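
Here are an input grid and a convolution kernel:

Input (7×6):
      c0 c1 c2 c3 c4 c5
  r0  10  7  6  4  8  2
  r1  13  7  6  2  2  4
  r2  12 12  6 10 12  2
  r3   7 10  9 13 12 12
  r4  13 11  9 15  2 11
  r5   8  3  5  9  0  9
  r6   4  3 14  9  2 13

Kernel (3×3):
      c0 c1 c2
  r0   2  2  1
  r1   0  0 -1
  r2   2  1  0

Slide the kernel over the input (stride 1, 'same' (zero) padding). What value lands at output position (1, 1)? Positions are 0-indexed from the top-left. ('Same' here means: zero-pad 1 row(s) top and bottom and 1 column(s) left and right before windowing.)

The receptive field on the zero-padded input at this output position is [10 7 6 / 13 7 6 / 12 12 6]. Elementwise product with the kernel and sum: 10·2 + 7·2 + 6·1 + 6·-1 + 12·2 + 12·1.

70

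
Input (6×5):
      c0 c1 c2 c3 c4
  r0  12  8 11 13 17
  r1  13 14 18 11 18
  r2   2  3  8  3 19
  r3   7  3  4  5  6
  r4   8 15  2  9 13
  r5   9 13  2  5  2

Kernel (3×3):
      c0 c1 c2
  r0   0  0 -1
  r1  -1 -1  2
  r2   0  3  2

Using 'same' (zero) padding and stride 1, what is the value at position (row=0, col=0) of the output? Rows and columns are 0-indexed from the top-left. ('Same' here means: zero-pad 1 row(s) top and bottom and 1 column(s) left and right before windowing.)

71

The receptive field on the zero-padded input at this output position is [0 0 0 / 0 12 8 / 0 13 14]. Elementwise product with the kernel and sum: 0·-1 + 0·-1 + 12·-1 + 8·2 + 13·3 + 14·2.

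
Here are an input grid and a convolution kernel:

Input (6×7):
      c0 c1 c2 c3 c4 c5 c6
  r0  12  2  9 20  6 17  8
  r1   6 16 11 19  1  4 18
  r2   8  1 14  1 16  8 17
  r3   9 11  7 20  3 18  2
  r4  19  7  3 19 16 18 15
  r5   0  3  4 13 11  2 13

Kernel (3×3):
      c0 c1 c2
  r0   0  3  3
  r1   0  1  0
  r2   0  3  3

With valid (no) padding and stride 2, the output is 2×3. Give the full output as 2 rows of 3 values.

94 148 154
86 176 192

Output[0,0]: The receptive field on the input at this output position is [12 2 9 / 6 16 11 / 8 1 14]. Elementwise product with the kernel and sum: 2·3 + 9·3 + 16·1 + 1·3 + 14·3.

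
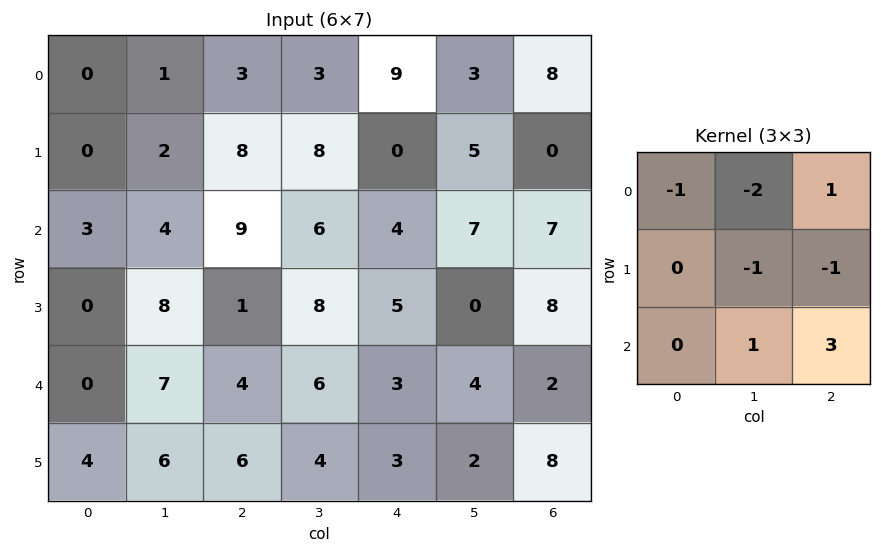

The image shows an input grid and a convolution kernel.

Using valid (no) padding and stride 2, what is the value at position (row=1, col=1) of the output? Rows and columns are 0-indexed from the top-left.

-15

The receptive field on the input at this output position is [9 6 4 / 1 8 5 / 4 6 3]. Elementwise product with the kernel and sum: 9·-1 + 6·-2 + 4·1 + 8·-1 + 5·-1 + 6·1 + 3·3.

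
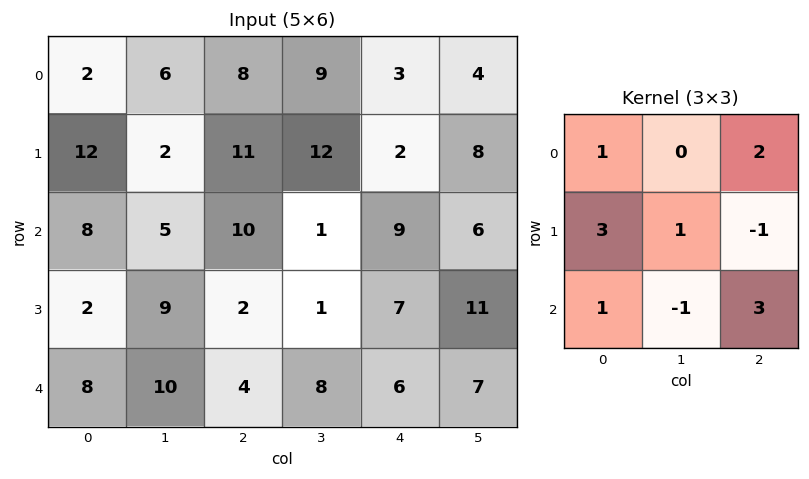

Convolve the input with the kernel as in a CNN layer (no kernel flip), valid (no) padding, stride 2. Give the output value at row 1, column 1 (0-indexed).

The receptive field on the input at this output position is [10 1 9 / 2 1 7 / 4 8 6]. Elementwise product with the kernel and sum: 10·1 + 9·2 + 2·3 + 1·1 + 7·-1 + 4·1 + 8·-1 + 6·3.

42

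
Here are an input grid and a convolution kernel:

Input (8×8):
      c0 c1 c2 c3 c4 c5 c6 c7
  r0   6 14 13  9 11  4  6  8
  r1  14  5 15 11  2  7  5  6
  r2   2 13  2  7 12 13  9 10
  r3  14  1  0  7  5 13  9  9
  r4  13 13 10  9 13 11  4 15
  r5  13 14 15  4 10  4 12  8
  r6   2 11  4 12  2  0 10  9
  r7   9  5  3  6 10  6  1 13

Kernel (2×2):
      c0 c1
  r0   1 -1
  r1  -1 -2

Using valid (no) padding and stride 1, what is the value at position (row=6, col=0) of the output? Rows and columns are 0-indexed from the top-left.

-28

The receptive field on the input at this output position is [2 11 / 9 5]. Elementwise product with the kernel and sum: 2·1 + 11·-1 + 9·-1 + 5·-2.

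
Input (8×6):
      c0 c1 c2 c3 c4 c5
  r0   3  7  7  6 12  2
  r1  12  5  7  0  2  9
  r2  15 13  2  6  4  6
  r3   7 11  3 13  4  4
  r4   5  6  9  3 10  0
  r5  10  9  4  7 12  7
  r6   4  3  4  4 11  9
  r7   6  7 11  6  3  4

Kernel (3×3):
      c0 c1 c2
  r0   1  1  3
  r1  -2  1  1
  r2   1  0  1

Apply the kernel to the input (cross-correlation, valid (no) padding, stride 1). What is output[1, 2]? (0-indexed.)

26

The receptive field on the input at this output position is [7 0 2 / 2 6 4 / 3 13 4]. Elementwise product with the kernel and sum: 7·1 + 0·1 + 2·3 + 2·-2 + 6·1 + 4·1 + 3·1 + 4·1.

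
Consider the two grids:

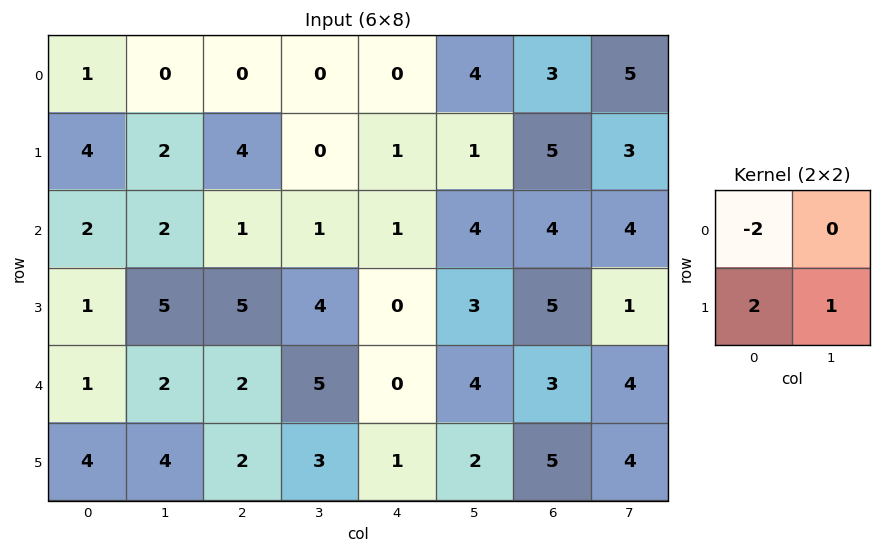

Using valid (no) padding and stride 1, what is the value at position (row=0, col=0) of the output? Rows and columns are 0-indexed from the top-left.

The receptive field on the input at this output position is [1 0 / 4 2]. Elementwise product with the kernel and sum: 1·-2 + 4·2 + 2·1.

8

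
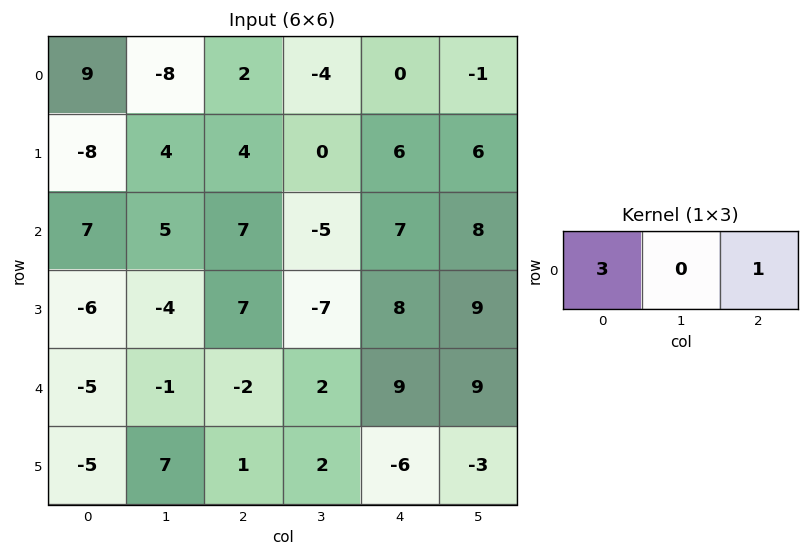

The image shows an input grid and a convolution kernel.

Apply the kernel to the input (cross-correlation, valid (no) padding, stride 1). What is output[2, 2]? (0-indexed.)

28

The receptive field on the input at this output position is [7 -5 7]. Elementwise product with the kernel and sum: 7·3 + 7·1.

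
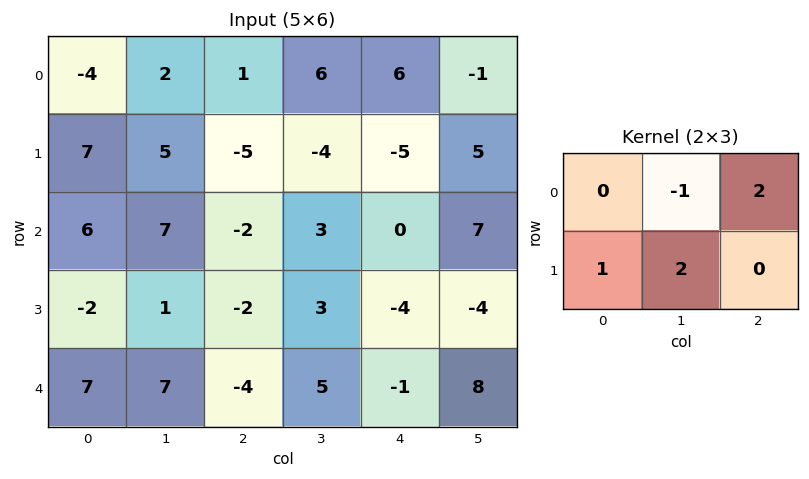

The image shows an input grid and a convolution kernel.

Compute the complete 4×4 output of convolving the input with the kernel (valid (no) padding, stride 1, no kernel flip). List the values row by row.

17 6 -7 -22
5 0 -2 18
-11 5 1 9
16 7 -5 -1

Output[0,0]: The receptive field on the input at this output position is [-4 2 1 / 7 5 -5]. Elementwise product with the kernel and sum: 2·-1 + 1·2 + 7·1 + 5·2.
Output[0,1]: The receptive field on the input at this output position is [2 1 6 / 5 -5 -4]. Elementwise product with the kernel and sum: 1·-1 + 6·2 + 5·1 + -5·2.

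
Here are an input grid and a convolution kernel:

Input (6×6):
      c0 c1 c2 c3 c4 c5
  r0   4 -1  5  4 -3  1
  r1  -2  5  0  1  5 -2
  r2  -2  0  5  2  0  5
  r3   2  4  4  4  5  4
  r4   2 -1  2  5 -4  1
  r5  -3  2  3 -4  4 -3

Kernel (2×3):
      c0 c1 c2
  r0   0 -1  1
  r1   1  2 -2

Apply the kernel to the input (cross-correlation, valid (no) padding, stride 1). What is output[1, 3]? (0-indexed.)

The receptive field on the input at this output position is [1 5 -2 / 2 0 5]. Elementwise product with the kernel and sum: 5·-1 + -2·1 + 2·1 + 0·2 + 5·-2.

-15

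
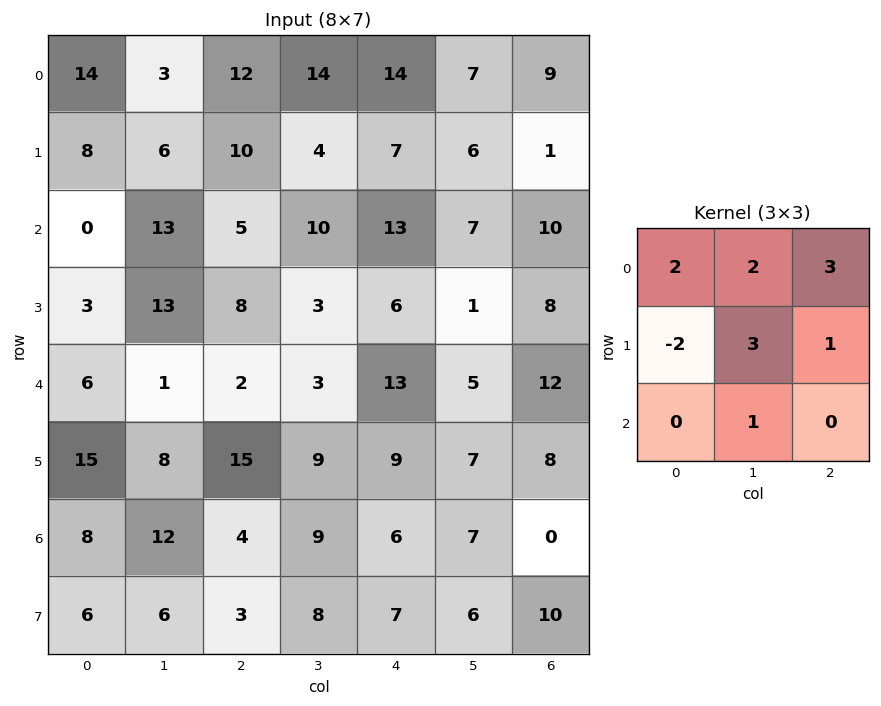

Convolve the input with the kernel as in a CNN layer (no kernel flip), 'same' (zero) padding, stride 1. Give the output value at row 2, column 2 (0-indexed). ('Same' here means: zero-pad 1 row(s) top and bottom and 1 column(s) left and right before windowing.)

51

The receptive field on the zero-padded input at this output position is [6 10 4 / 13 5 10 / 13 8 3]. Elementwise product with the kernel and sum: 6·2 + 10·2 + 4·3 + 13·-2 + 5·3 + 10·1 + 8·1.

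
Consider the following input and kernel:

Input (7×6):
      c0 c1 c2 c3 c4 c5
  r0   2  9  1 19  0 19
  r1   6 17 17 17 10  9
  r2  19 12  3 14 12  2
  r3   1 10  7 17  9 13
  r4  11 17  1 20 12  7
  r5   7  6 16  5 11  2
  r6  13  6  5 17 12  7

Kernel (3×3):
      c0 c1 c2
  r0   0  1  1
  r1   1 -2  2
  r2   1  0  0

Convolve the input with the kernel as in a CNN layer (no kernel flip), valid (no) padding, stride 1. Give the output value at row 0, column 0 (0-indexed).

35

The receptive field on the input at this output position is [2 9 1 / 6 17 17 / 19 12 3]. Elementwise product with the kernel and sum: 9·1 + 1·1 + 6·1 + 17·-2 + 17·2 + 19·1.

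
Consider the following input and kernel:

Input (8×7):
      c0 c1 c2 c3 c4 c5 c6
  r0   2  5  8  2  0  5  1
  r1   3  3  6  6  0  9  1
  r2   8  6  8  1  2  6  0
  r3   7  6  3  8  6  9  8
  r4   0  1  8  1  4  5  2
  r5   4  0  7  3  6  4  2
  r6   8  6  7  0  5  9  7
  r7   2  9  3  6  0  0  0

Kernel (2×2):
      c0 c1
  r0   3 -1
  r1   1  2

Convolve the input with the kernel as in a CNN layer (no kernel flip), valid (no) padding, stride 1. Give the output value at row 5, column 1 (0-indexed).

The receptive field on the input at this output position is [0 7 / 6 7]. Elementwise product with the kernel and sum: 0·3 + 7·-1 + 6·1 + 7·2.

13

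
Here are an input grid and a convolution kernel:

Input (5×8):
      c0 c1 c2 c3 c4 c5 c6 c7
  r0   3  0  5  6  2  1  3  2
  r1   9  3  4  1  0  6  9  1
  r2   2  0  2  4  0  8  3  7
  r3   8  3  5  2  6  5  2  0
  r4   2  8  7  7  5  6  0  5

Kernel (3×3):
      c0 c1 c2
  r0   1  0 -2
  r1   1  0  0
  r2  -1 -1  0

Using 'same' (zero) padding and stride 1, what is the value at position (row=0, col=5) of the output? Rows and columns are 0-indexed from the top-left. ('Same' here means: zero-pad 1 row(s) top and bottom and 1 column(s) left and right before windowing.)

The receptive field on the zero-padded input at this output position is [0 0 0 / 2 1 3 / 0 6 9]. Elementwise product with the kernel and sum: 0·1 + 0·-2 + 2·1 + 0·-1 + 6·-1.

-4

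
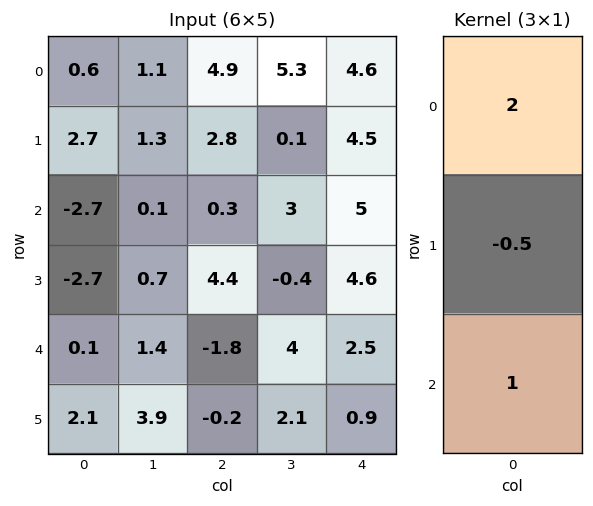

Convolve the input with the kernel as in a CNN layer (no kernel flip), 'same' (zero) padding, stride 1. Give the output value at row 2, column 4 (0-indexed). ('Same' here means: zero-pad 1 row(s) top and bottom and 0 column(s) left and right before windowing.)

11.1

The receptive field on the zero-padded input at this output position is [4.5 / 5 / 4.6]. Elementwise product with the kernel and sum: 4.5·2 + 5·-0.5 + 4.6·1.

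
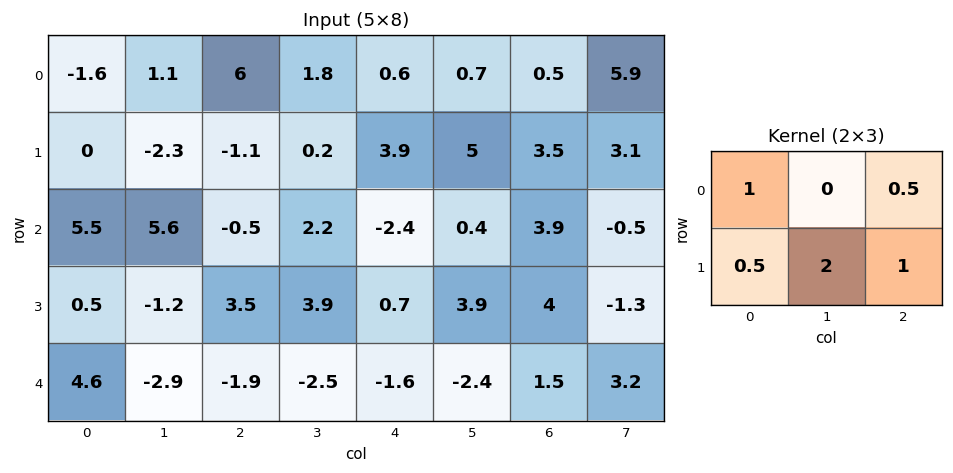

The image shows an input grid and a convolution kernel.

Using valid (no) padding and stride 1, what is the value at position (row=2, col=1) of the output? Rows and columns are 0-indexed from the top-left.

The receptive field on the input at this output position is [5.6 -0.5 2.2 / -1.2 3.5 3.9]. Elementwise product with the kernel and sum: 5.6·1 + 2.2·0.5 + -1.2·0.5 + 3.5·2 + 3.9·1.

17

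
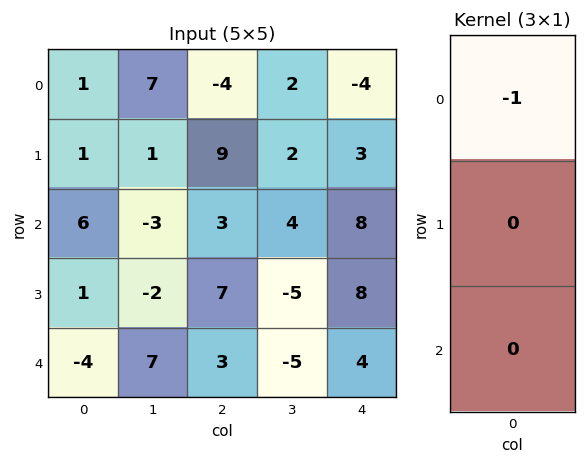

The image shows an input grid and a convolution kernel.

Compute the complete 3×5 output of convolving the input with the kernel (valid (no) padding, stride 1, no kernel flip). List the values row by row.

Output[0,0]: The receptive field on the input at this output position is [1 / 1 / 6]. Elementwise product with the kernel and sum: 1·-1.

-1 -7 4 -2 4
-1 -1 -9 -2 -3
-6 3 -3 -4 -8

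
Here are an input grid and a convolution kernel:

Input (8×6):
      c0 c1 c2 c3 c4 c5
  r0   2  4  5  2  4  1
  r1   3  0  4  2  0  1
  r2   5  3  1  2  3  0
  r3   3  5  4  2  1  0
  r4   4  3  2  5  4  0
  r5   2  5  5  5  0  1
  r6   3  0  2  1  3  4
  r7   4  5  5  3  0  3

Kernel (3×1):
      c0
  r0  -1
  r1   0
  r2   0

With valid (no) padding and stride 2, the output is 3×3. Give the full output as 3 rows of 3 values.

Output[0,0]: The receptive field on the input at this output position is [2 / 3 / 5]. Elementwise product with the kernel and sum: 2·-1.

-2 -5 -4
-5 -1 -3
-4 -2 -4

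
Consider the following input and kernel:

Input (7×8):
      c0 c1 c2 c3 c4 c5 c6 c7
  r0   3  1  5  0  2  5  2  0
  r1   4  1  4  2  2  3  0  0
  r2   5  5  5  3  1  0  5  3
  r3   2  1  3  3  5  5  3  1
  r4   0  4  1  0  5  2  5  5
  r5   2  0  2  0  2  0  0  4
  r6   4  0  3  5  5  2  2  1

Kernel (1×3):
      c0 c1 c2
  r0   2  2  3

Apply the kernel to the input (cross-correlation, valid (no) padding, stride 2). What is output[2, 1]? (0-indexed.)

17

The receptive field on the input at this output position is [1 0 5]. Elementwise product with the kernel and sum: 1·2 + 0·2 + 5·3.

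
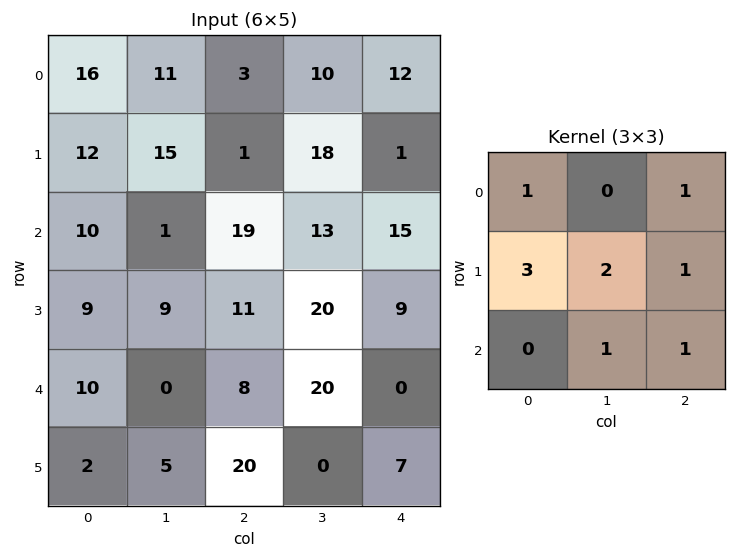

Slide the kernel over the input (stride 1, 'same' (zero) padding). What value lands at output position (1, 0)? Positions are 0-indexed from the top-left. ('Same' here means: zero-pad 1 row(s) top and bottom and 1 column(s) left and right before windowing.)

The receptive field on the zero-padded input at this output position is [0 16 11 / 0 12 15 / 0 10 1]. Elementwise product with the kernel and sum: 0·1 + 11·1 + 0·3 + 12·2 + 15·1 + 10·1 + 1·1.

61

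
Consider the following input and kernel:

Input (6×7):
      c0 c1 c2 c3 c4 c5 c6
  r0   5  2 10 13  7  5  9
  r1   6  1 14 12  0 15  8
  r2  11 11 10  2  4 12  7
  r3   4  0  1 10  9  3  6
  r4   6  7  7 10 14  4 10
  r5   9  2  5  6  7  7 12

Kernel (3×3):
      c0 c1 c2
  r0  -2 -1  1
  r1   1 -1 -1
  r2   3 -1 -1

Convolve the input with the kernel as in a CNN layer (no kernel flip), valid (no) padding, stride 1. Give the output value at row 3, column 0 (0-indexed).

5

The receptive field on the input at this output position is [4 0 1 / 6 7 7 / 9 2 5]. Elementwise product with the kernel and sum: 4·-2 + 0·-1 + 1·1 + 6·1 + 7·-1 + 7·-1 + 9·3 + 2·-1 + 5·-1.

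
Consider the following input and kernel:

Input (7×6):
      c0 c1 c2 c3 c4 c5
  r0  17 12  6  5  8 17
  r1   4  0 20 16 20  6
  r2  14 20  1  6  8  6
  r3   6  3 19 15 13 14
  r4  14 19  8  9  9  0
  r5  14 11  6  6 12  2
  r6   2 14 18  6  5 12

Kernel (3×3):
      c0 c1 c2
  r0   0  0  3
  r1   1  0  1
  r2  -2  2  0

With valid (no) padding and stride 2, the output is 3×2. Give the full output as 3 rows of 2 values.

54 74
38 58
68 21

Output[0,0]: The receptive field on the input at this output position is [17 12 6 / 4 0 20 / 14 20 1]. Elementwise product with the kernel and sum: 6·3 + 4·1 + 20·1 + 14·-2 + 20·2.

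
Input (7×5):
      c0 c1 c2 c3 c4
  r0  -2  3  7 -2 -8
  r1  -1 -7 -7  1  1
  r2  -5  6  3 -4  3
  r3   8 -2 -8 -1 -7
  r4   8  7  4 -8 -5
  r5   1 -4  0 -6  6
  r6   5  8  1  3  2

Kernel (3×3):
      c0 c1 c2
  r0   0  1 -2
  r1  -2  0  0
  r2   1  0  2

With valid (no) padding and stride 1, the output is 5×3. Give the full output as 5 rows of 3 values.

-8 23 37
9 -25 -29
0 6 0
-1 -36 17
4 42 7

Output[0,0]: The receptive field on the input at this output position is [-2 3 7 / -1 -7 -7 / -5 6 3]. Elementwise product with the kernel and sum: 3·1 + 7·-2 + -1·-2 + -5·1 + 3·2.
Output[0,1]: The receptive field on the input at this output position is [3 7 -2 / -7 -7 1 / 6 3 -4]. Elementwise product with the kernel and sum: 7·1 + -2·-2 + -7·-2 + 6·1 + -4·2.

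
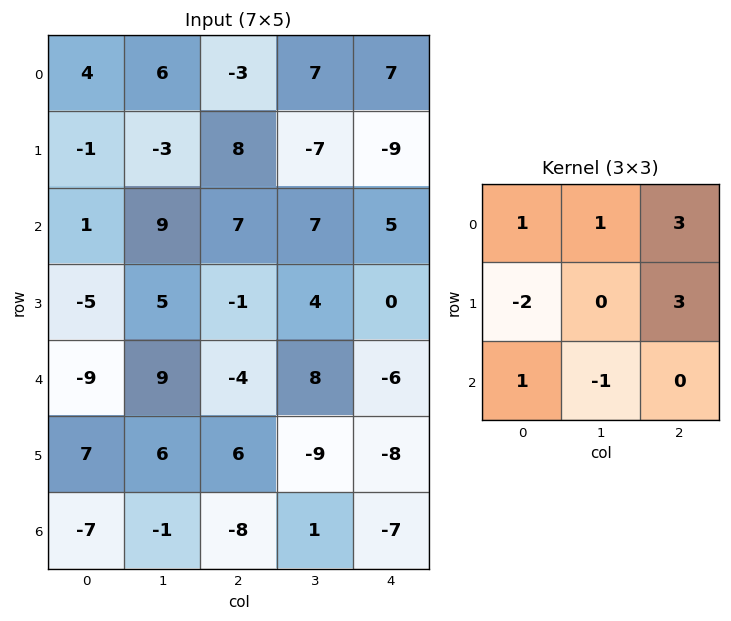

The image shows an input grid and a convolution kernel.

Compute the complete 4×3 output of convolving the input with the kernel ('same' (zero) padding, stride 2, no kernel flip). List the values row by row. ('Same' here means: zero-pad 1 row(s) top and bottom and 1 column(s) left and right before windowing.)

Output[0,0]: The receptive field on the zero-padded input at this output position is [0 0 0 / 0 4 6 / 0 -1 -3]. Elementwise product with the kernel and sum: 0·1 + 0·1 + 0·3 + 0·-2 + 6·3 + 0·1 + -1·-1.
Output[0,1]: The receptive field on the zero-padded input at this output position is [0 0 0 / 6 -3 7 / -3 8 -7]. Elementwise product with the kernel and sum: 0·1 + 0·1 + 0·3 + 6·-2 + 7·3 + -3·1 + 8·-1.

19 -2 -12
22 -7 -26
30 22 -13
22 -10 -19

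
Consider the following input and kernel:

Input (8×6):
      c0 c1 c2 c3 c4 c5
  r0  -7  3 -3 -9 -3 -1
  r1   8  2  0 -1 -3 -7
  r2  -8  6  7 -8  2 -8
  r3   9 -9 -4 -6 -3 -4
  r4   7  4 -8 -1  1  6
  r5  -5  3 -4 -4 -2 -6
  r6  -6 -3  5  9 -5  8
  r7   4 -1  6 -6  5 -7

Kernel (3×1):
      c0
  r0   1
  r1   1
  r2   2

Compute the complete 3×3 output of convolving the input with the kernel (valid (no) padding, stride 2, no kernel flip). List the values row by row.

Output[0,0]: The receptive field on the input at this output position is [-7 / 8 / -8]. Elementwise product with the kernel and sum: -7·1 + 8·1 + -8·2.

-15 11 -2
15 -13 1
-10 -2 -11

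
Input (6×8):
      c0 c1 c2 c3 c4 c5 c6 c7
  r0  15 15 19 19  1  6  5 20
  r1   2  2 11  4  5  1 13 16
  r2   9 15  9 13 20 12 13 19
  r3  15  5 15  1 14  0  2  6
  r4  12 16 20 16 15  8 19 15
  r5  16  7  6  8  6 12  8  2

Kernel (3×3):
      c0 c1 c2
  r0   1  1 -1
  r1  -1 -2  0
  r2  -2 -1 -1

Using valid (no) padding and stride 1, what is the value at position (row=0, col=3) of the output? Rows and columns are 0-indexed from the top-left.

-58

The receptive field on the input at this output position is [19 1 6 / 4 5 1 / 13 20 12]. Elementwise product with the kernel and sum: 19·1 + 1·1 + 6·-1 + 4·-1 + 5·-2 + 13·-2 + 20·-1 + 12·-1.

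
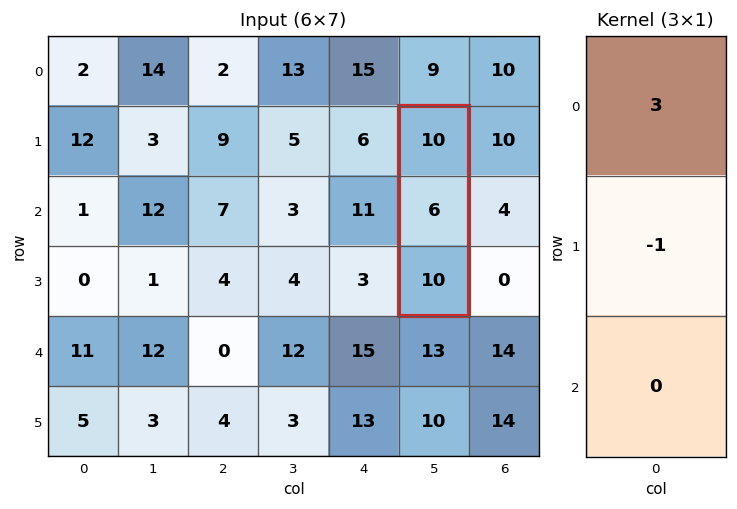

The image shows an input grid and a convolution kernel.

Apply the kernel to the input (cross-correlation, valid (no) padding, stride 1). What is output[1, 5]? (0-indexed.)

The receptive field on the input at this output position is [10 / 6 / 10]. Elementwise product with the kernel and sum: 10·3 + 6·-1.

24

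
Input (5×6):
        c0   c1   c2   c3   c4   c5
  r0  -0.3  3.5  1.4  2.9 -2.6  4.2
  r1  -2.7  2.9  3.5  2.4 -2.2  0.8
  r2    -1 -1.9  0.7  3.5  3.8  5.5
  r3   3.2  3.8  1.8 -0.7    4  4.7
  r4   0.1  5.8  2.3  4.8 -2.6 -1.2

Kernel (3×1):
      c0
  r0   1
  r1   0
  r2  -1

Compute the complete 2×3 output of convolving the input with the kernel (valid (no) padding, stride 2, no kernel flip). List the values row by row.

Output[0,0]: The receptive field on the input at this output position is [-0.3 / -2.7 / -1]. Elementwise product with the kernel and sum: -0.3·1 + -1·-1.
Output[0,1]: The receptive field on the input at this output position is [1.4 / 3.5 / 0.7]. Elementwise product with the kernel and sum: 1.4·1 + 0.7·-1.

0.7 0.7 -6.4
-1.1 -1.6 6.4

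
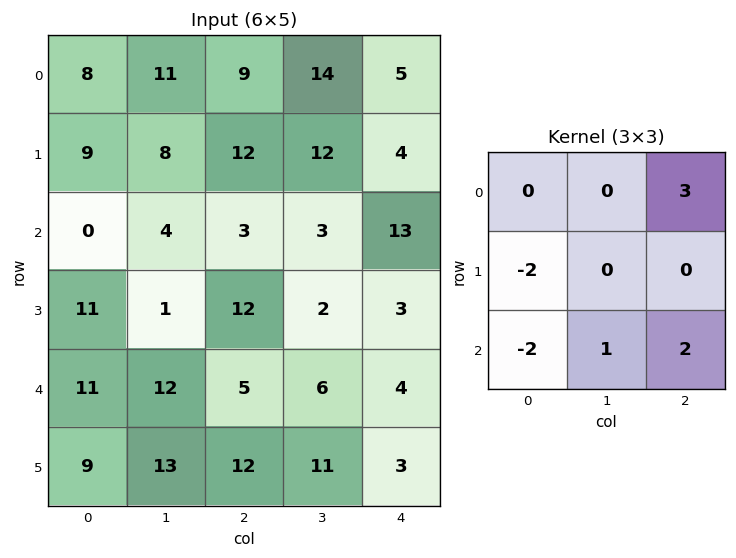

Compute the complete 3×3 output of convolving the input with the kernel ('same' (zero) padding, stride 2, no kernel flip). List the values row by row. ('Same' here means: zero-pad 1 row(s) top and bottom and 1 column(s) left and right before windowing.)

25 -2 -48
37 42 -7
38 -10 -31

Output[0,0]: The receptive field on the zero-padded input at this output position is [0 0 0 / 0 8 11 / 0 9 8]. Elementwise product with the kernel and sum: 0·3 + 0·-2 + 0·-2 + 9·1 + 8·2.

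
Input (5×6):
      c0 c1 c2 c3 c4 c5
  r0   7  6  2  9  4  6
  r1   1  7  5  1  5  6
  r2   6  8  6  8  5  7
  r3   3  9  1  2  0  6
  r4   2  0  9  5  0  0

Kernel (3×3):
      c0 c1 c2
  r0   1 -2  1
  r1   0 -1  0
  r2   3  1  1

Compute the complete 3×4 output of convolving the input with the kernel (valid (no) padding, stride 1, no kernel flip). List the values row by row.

Output[0,0]: The receptive field on the input at this output position is [7 6 2 / 1 7 5 / 6 8 6]. Elementwise product with the kernel and sum: 7·1 + 6·-2 + 2·1 + 7·-1 + 6·3 + 8·1 + 6·1.
Output[0,1]: The receptive field on the input at this output position is [6 2 9 / 7 5 1 / 8 6 8]. Elementwise product with the kernel and sum: 6·1 + 2·-2 + 9·1 + 5·-1 + 8·3 + 6·1 + 8·1.

22 44 18 38
3 22 5 4
2 17 25 20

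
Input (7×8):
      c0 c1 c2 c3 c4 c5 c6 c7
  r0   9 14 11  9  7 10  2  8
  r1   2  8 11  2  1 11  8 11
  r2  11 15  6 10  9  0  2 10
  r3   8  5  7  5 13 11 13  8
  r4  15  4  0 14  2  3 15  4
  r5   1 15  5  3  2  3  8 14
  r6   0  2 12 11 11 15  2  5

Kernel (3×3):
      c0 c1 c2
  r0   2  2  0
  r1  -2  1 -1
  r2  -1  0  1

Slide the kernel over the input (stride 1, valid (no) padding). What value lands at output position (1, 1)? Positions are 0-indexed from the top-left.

The receptive field on the input at this output position is [8 11 2 / 15 6 10 / 5 7 5]. Elementwise product with the kernel and sum: 8·2 + 11·2 + 15·-2 + 6·1 + 10·-1 + 5·-1 + 5·1.

4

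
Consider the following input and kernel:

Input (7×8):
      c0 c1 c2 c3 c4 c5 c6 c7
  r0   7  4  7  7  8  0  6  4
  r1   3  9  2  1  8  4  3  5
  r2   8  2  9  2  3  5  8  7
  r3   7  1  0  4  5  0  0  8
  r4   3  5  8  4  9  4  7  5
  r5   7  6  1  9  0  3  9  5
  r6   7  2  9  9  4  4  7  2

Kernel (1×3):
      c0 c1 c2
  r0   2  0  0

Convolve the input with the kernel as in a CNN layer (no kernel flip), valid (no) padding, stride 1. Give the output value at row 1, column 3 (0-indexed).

The receptive field on the input at this output position is [1 8 4]. Elementwise product with the kernel and sum: 1·2.

2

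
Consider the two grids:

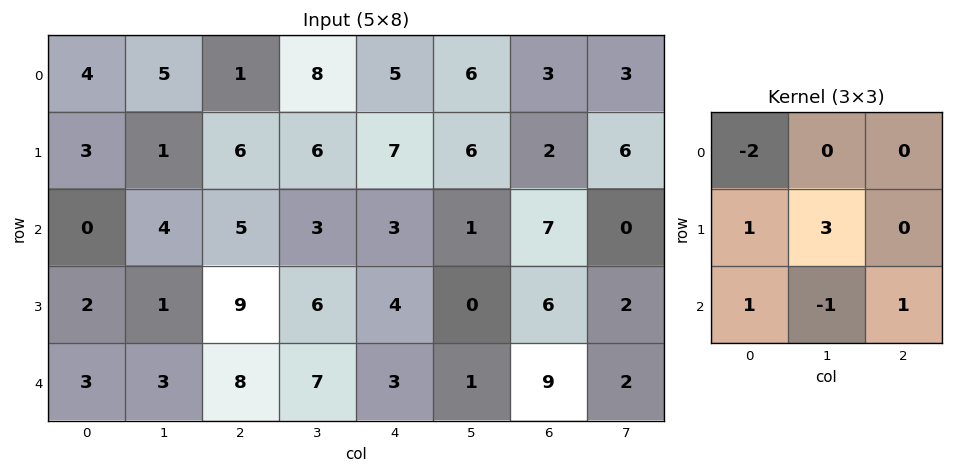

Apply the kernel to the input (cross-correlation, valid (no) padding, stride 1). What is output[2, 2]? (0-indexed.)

The receptive field on the input at this output position is [5 3 3 / 9 6 4 / 8 7 3]. Elementwise product with the kernel and sum: 5·-2 + 9·1 + 6·3 + 8·1 + 7·-1 + 3·1.

21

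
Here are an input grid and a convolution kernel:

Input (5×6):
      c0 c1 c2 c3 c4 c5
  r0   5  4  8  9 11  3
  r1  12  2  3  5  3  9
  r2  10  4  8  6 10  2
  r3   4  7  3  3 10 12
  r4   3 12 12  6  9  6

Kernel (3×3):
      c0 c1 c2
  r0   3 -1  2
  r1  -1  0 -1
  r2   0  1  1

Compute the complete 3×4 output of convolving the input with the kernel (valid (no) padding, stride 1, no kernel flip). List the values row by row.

Output[0,0]: The receptive field on the input at this output position is [5 4 8 / 12 2 3 / 10 4 8]. Elementwise product with the kernel and sum: 5·3 + 4·-1 + 8·2 + 12·-1 + 3·-1 + 4·1 + 8·1.
Output[0,1]: The receptive field on the input at this output position is [4 8 9 / 2 3 5 / 4 8 6]. Elementwise product with the kernel and sum: 4·3 + 8·-1 + 9·2 + 2·-1 + 5·-1 + 8·1 + 6·1.

24 29 47 20
32 9 5 44
59 24 40 12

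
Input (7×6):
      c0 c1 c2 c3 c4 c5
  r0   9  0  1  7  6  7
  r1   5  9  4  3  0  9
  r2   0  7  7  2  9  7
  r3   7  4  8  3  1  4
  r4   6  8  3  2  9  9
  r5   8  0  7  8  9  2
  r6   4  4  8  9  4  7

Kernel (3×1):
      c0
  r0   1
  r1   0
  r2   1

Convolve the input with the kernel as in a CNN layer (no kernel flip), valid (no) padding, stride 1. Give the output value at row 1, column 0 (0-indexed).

The receptive field on the input at this output position is [5 / 0 / 7]. Elementwise product with the kernel and sum: 5·1 + 7·1.

12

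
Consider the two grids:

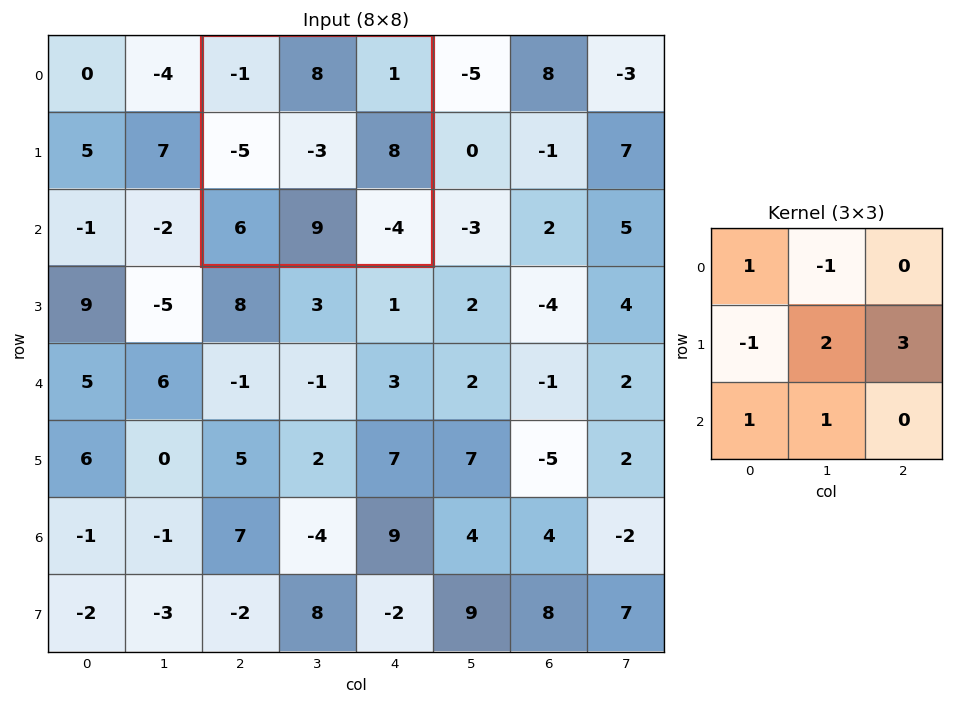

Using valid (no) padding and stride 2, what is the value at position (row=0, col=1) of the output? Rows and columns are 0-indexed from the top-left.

29

The receptive field on the input at this output position is [-1 8 1 / -5 -3 8 / 6 9 -4]. Elementwise product with the kernel and sum: -1·1 + 8·-1 + -5·-1 + -3·2 + 8·3 + 6·1 + 9·1.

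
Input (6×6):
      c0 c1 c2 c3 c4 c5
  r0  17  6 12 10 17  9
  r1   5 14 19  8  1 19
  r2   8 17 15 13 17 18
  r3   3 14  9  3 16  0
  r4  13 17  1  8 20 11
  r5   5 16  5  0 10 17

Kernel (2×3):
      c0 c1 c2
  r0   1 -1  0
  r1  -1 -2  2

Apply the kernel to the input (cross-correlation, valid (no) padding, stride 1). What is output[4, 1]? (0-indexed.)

The receptive field on the input at this output position is [17 1 8 / 16 5 0]. Elementwise product with the kernel and sum: 17·1 + 1·-1 + 16·-1 + 5·-2 + 0·2.

-10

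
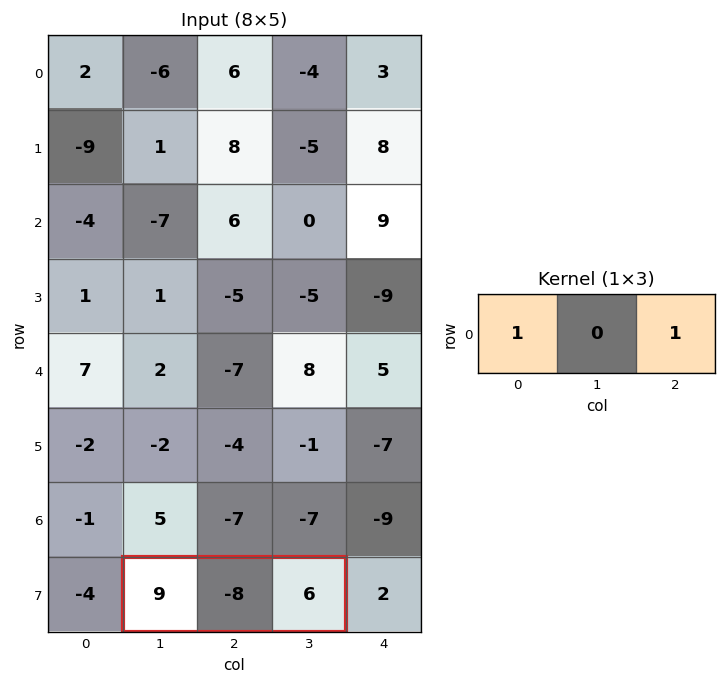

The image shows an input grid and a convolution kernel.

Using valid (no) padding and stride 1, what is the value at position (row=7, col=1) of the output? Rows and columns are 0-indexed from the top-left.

15

The receptive field on the input at this output position is [9 -8 6]. Elementwise product with the kernel and sum: 9·1 + 6·1.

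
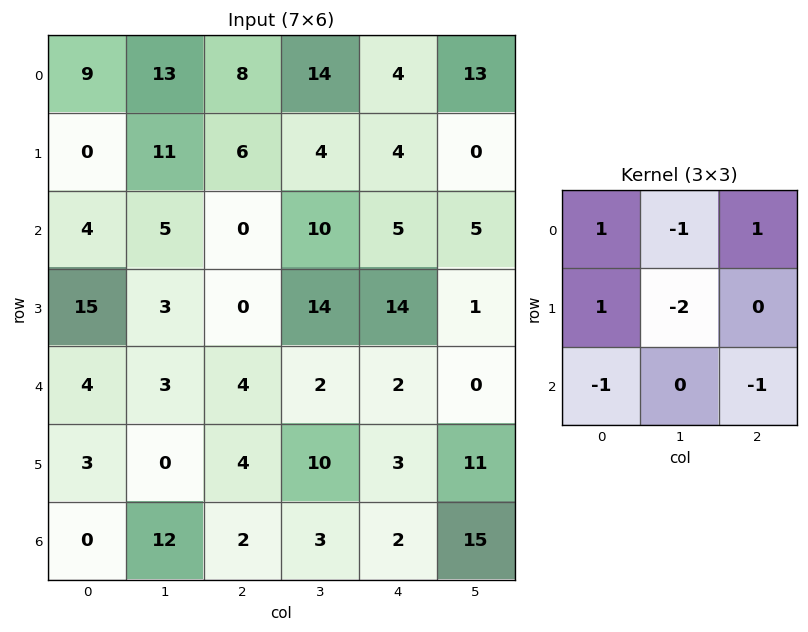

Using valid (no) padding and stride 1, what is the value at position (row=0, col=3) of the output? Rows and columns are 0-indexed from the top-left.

4

The receptive field on the input at this output position is [14 4 13 / 4 4 0 / 10 5 5]. Elementwise product with the kernel and sum: 14·1 + 4·-1 + 13·1 + 4·1 + 4·-2 + 10·-1 + 5·-1.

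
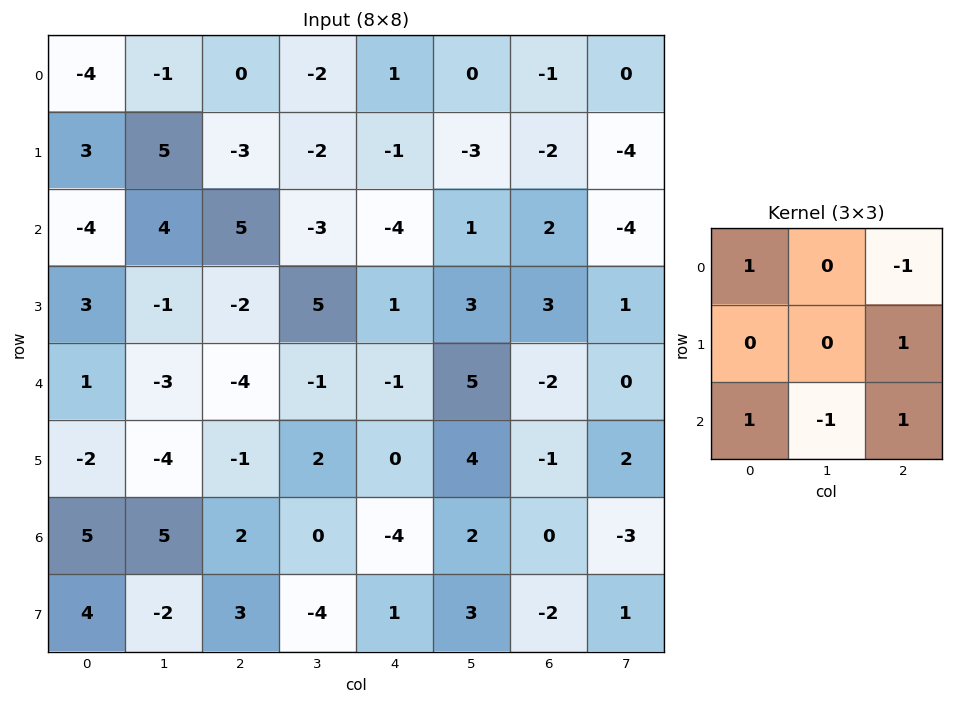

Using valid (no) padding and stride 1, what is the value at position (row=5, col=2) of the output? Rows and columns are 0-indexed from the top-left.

3

The receptive field on the input at this output position is [-1 2 0 / 2 0 -4 / 3 -4 1]. Elementwise product with the kernel and sum: -1·1 + 0·-1 + -4·1 + 3·1 + -4·-1 + 1·1.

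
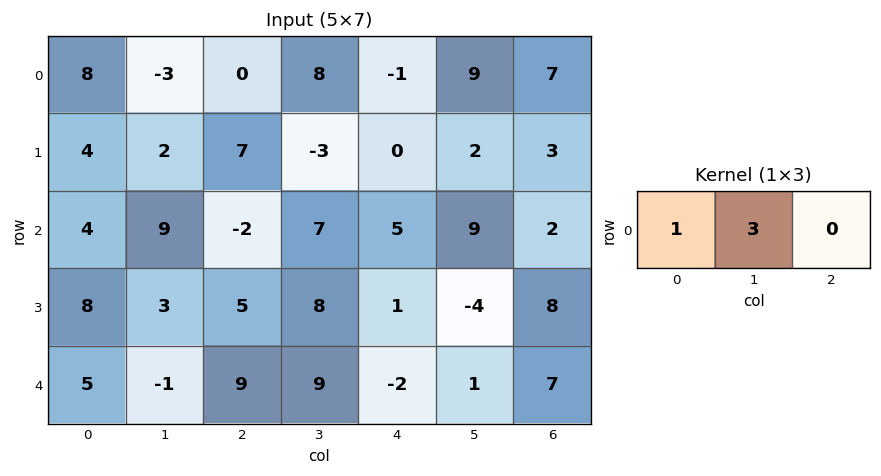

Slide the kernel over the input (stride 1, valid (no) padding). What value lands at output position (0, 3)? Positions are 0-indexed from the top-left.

5

The receptive field on the input at this output position is [8 -1 9]. Elementwise product with the kernel and sum: 8·1 + -1·3.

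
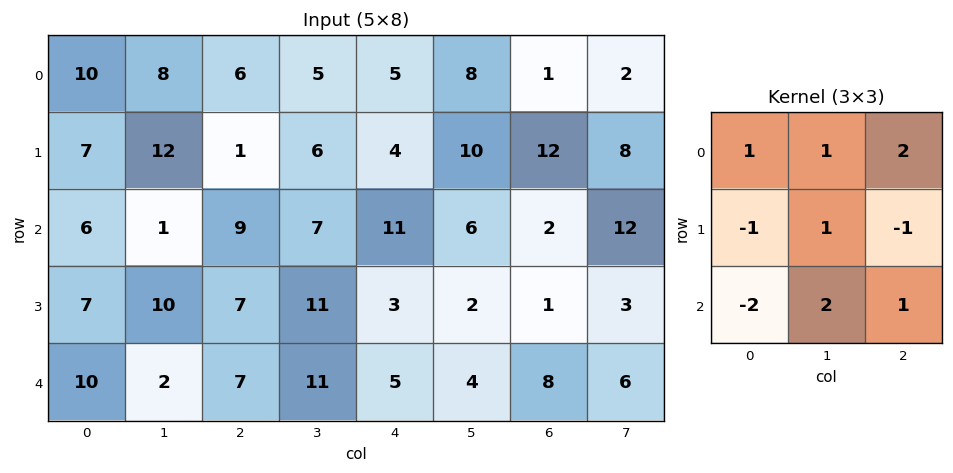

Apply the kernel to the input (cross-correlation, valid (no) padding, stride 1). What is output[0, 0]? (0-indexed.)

33

The receptive field on the input at this output position is [10 8 6 / 7 12 1 / 6 1 9]. Elementwise product with the kernel and sum: 10·1 + 8·1 + 6·2 + 7·-1 + 12·1 + 1·-1 + 6·-2 + 1·2 + 9·1.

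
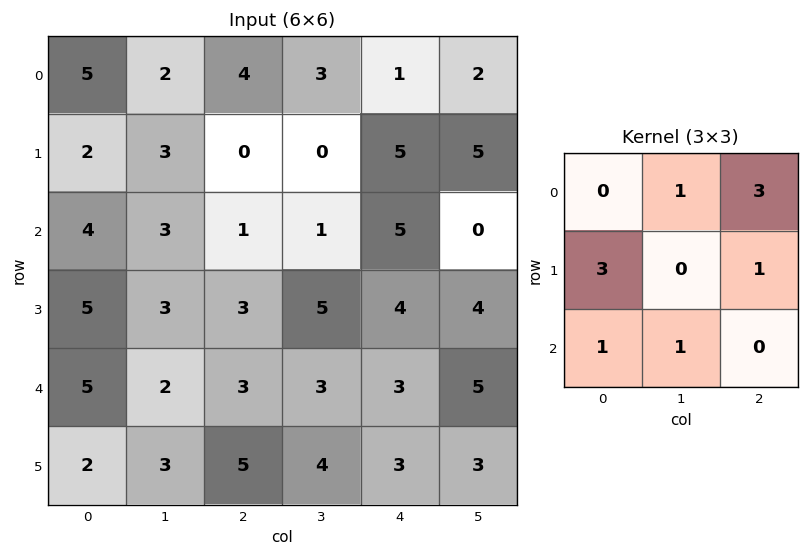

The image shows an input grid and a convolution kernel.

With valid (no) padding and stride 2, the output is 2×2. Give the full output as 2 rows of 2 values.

27 13
31 35

Output[0,0]: The receptive field on the input at this output position is [5 2 4 / 2 3 0 / 4 3 1]. Elementwise product with the kernel and sum: 2·1 + 4·3 + 2·3 + 0·1 + 4·1 + 3·1.
Output[0,1]: The receptive field on the input at this output position is [4 3 1 / 0 0 5 / 1 1 5]. Elementwise product with the kernel and sum: 3·1 + 1·3 + 0·3 + 5·1 + 1·1 + 1·1.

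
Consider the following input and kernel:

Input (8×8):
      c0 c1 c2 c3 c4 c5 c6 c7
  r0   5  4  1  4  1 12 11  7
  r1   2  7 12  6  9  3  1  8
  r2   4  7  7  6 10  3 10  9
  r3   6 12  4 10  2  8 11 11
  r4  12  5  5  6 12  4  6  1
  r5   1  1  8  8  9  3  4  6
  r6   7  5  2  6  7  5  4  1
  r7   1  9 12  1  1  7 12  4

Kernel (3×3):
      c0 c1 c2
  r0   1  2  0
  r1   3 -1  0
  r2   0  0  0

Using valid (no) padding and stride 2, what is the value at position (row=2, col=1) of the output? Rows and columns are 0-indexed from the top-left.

33

The receptive field on the input at this output position is [5 6 12 / 8 8 9 / 2 6 7]. Elementwise product with the kernel and sum: 5·1 + 6·2 + 8·3 + 8·-1.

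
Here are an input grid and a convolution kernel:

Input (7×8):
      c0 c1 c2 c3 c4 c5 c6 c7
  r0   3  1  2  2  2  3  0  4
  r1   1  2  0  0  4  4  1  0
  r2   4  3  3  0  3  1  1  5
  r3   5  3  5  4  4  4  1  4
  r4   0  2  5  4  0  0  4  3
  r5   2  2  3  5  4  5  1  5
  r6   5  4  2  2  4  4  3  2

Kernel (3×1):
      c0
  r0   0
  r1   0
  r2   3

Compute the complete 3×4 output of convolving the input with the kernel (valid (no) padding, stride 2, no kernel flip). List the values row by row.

Output[0,0]: The receptive field on the input at this output position is [3 / 1 / 4]. Elementwise product with the kernel and sum: 4·3.

12 9 9 3
0 15 0 12
15 6 12 9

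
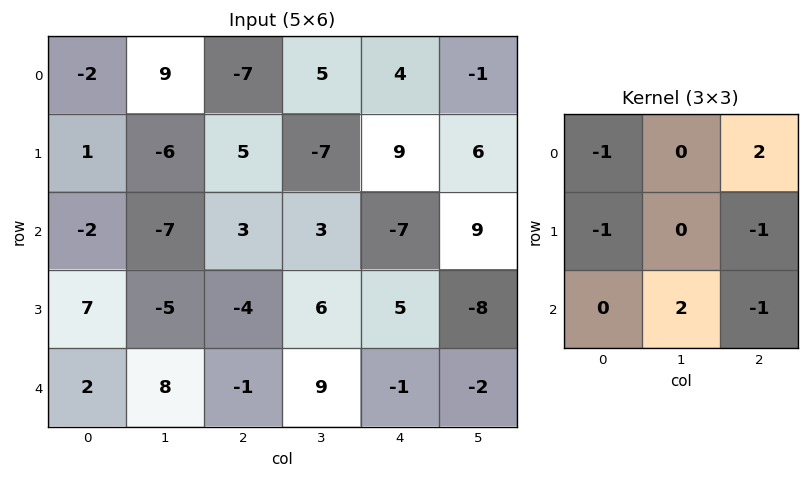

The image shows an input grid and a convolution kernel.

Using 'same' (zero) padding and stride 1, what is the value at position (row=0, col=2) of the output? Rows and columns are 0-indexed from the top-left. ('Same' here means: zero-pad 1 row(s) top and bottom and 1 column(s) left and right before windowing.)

The receptive field on the zero-padded input at this output position is [0 0 0 / 9 -7 5 / -6 5 -7]. Elementwise product with the kernel and sum: 0·-1 + 0·2 + 9·-1 + 5·-1 + 5·2 + -7·-1.

3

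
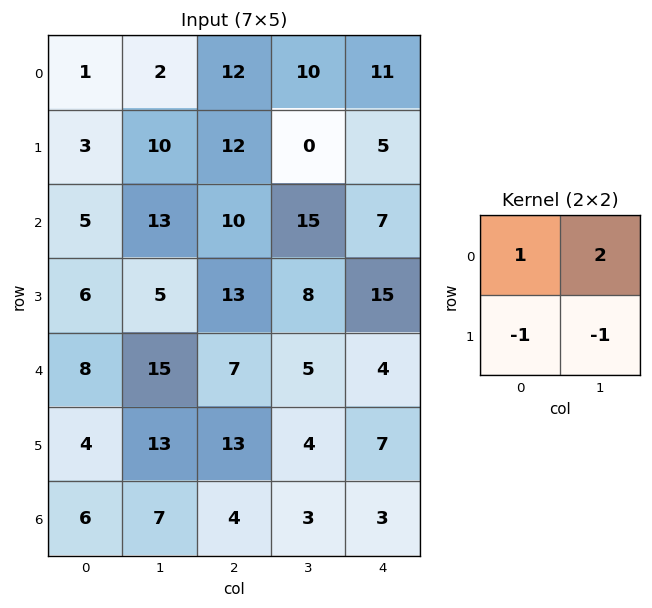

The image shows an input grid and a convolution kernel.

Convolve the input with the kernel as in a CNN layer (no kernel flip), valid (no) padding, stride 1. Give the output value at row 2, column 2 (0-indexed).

19

The receptive field on the input at this output position is [10 15 / 13 8]. Elementwise product with the kernel and sum: 10·1 + 15·2 + 13·-1 + 8·-1.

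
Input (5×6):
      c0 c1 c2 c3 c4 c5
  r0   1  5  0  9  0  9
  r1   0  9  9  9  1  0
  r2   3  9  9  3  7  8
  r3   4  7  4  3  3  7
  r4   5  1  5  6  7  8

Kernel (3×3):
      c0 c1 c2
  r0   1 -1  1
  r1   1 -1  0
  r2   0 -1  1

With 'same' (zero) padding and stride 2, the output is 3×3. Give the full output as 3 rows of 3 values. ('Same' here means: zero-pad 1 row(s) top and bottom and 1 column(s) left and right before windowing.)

Output[0,0]: The receptive field on the zero-padded input at this output position is [0 0 0 / 0 1 5 / 0 0 9]. Elementwise product with the kernel and sum: 0·1 + 0·-1 + 0·1 + 0·1 + 1·-1 + 0·-1 + 9·1.

8 5 8
9 8 8
-2 2 6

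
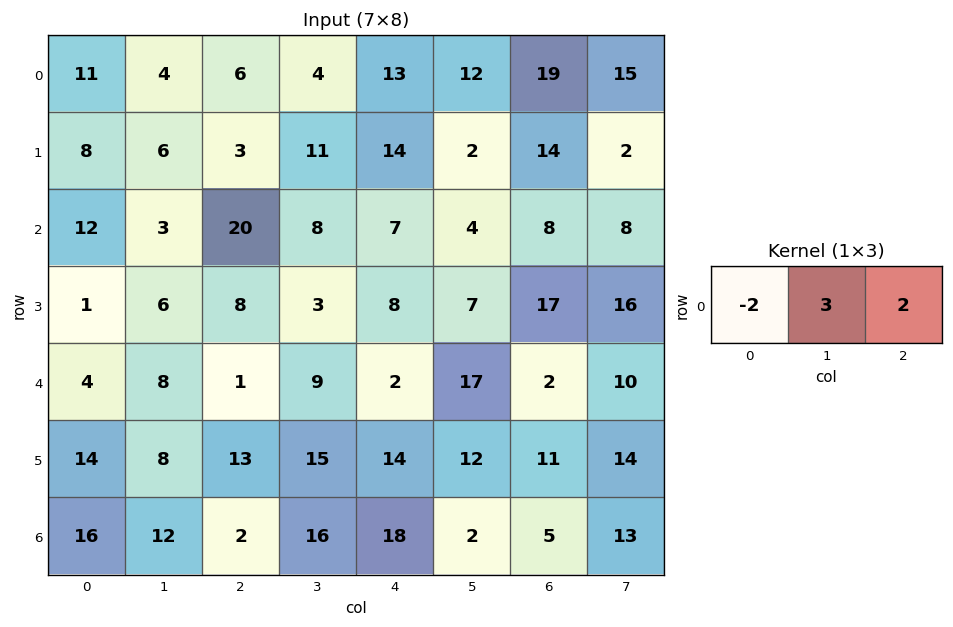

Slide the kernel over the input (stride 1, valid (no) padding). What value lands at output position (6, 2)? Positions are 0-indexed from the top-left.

The receptive field on the input at this output position is [2 16 18]. Elementwise product with the kernel and sum: 2·-2 + 16·3 + 18·2.

80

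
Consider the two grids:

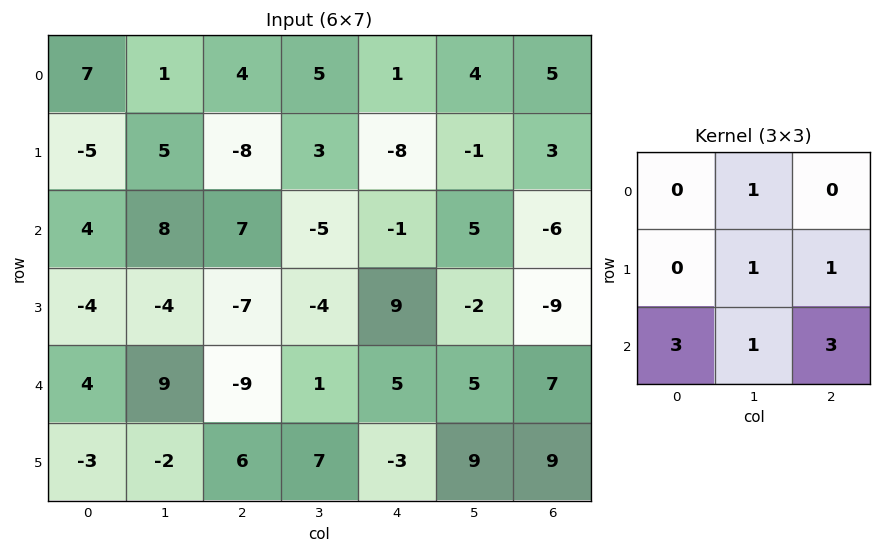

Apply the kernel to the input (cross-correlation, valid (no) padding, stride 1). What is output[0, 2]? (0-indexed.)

The receptive field on the input at this output position is [4 5 1 / -8 3 -8 / 7 -5 -1]. Elementwise product with the kernel and sum: 5·1 + 3·1 + -8·1 + 7·3 + -5·1 + -1·3.

13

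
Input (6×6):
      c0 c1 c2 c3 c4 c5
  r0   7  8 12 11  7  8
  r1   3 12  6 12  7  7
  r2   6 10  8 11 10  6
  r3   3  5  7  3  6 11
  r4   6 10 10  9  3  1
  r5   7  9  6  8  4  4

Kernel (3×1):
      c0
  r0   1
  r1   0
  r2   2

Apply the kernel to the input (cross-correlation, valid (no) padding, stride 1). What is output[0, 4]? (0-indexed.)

The receptive field on the input at this output position is [7 / 7 / 10]. Elementwise product with the kernel and sum: 7·1 + 10·2.

27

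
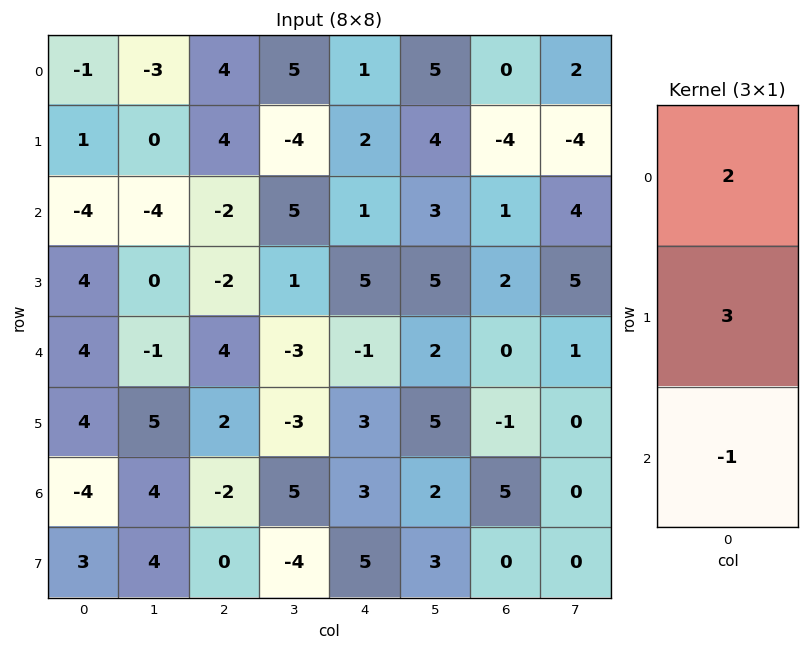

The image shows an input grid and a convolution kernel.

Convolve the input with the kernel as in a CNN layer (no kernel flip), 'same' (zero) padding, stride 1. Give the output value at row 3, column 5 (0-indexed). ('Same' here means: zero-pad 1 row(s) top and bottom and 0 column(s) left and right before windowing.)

The receptive field on the zero-padded input at this output position is [3 / 5 / 2]. Elementwise product with the kernel and sum: 3·2 + 5·3 + 2·-1.

19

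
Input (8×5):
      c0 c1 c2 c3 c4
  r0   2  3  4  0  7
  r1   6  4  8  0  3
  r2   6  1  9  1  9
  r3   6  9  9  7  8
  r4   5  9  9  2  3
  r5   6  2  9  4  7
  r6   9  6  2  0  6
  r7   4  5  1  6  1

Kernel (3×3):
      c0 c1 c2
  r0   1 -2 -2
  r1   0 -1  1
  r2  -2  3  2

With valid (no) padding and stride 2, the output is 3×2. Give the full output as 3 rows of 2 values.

1 -4
21 -16
-20 10

Output[0,0]: The receptive field on the input at this output position is [2 3 4 / 6 4 8 / 6 1 9]. Elementwise product with the kernel and sum: 2·1 + 3·-2 + 4·-2 + 4·-1 + 8·1 + 6·-2 + 1·3 + 9·2.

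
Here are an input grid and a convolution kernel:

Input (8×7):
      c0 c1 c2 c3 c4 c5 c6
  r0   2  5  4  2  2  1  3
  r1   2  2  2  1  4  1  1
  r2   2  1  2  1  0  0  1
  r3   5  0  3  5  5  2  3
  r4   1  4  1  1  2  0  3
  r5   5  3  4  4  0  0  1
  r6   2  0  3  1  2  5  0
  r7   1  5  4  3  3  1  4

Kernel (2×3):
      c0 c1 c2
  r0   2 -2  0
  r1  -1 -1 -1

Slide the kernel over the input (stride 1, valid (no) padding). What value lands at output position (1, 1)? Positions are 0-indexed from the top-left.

The receptive field on the input at this output position is [2 2 1 / 1 2 1]. Elementwise product with the kernel and sum: 2·2 + 2·-2 + 1·-1 + 2·-1 + 1·-1.

-4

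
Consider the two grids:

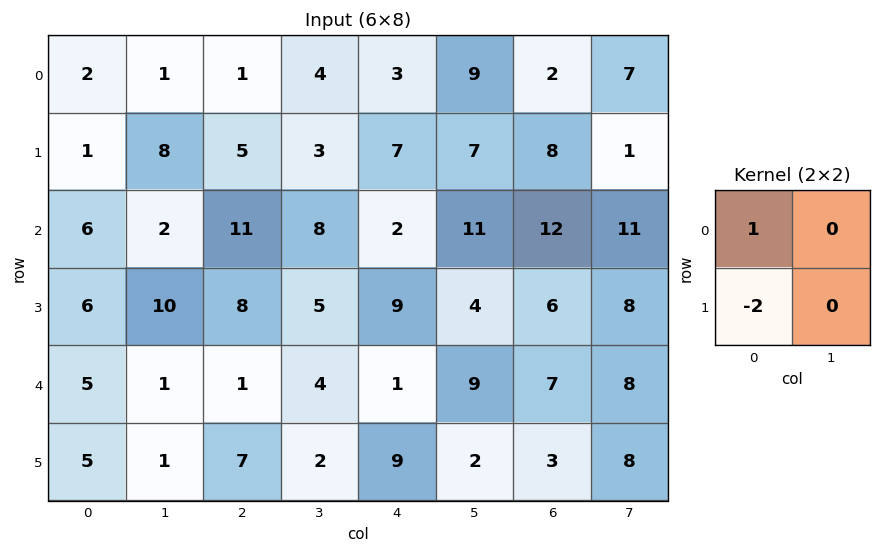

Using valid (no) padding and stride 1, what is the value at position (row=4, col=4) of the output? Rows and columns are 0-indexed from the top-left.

-17

The receptive field on the input at this output position is [1 9 / 9 2]. Elementwise product with the kernel and sum: 1·1 + 9·-2.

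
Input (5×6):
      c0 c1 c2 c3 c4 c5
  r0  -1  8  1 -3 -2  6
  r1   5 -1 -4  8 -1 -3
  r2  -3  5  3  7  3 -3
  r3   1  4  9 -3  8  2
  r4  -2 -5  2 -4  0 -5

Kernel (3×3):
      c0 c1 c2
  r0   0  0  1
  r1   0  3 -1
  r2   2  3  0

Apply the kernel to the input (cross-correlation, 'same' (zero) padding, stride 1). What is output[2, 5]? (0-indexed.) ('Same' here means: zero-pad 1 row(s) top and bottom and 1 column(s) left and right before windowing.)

13

The receptive field on the zero-padded input at this output position is [-1 -3 0 / 3 -3 0 / 8 2 0]. Elementwise product with the kernel and sum: 0·1 + -3·3 + 0·-1 + 8·2 + 2·3.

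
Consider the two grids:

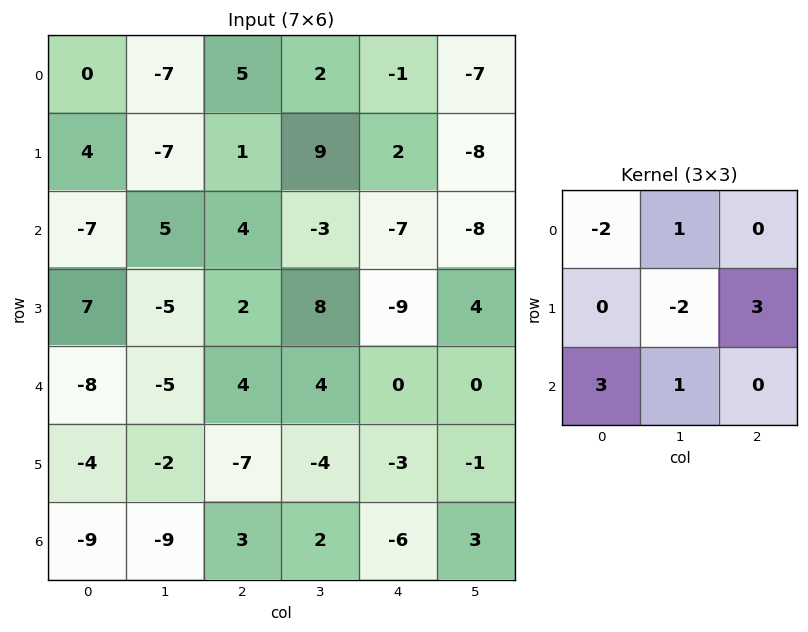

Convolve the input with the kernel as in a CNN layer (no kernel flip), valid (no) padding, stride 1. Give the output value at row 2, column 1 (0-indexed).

3

The receptive field on the input at this output position is [5 4 -3 / -5 2 8 / -5 4 4]. Elementwise product with the kernel and sum: 5·-2 + 4·1 + 2·-2 + 8·3 + -5·3 + 4·1.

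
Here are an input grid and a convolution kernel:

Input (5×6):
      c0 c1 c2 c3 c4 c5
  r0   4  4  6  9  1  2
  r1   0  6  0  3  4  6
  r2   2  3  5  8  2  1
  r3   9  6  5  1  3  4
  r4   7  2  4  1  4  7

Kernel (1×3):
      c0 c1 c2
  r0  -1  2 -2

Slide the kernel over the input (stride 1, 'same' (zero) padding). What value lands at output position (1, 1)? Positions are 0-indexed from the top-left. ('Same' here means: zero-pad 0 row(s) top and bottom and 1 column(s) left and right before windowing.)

12

The receptive field on the zero-padded input at this output position is [0 6 0]. Elementwise product with the kernel and sum: 0·-1 + 6·2 + 0·-2.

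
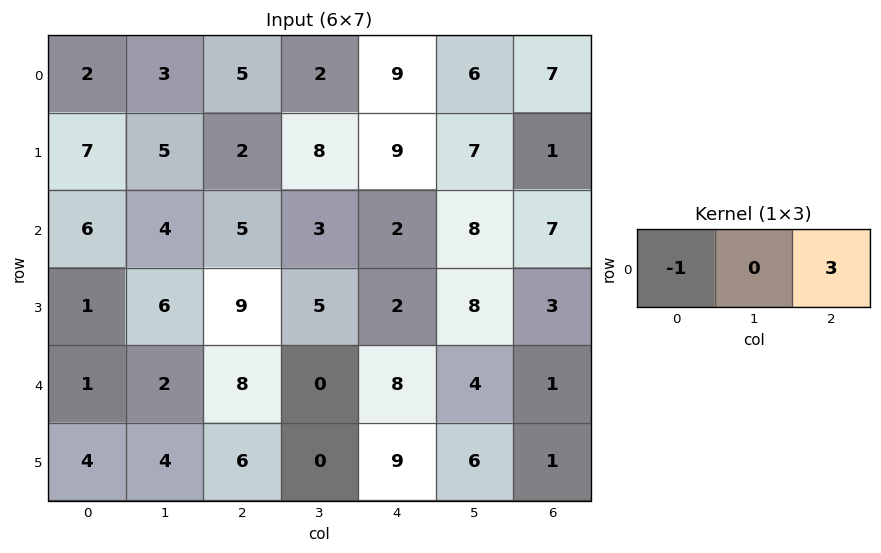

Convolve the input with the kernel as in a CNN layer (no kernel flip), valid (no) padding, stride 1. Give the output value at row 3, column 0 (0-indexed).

The receptive field on the input at this output position is [1 6 9]. Elementwise product with the kernel and sum: 1·-1 + 9·3.

26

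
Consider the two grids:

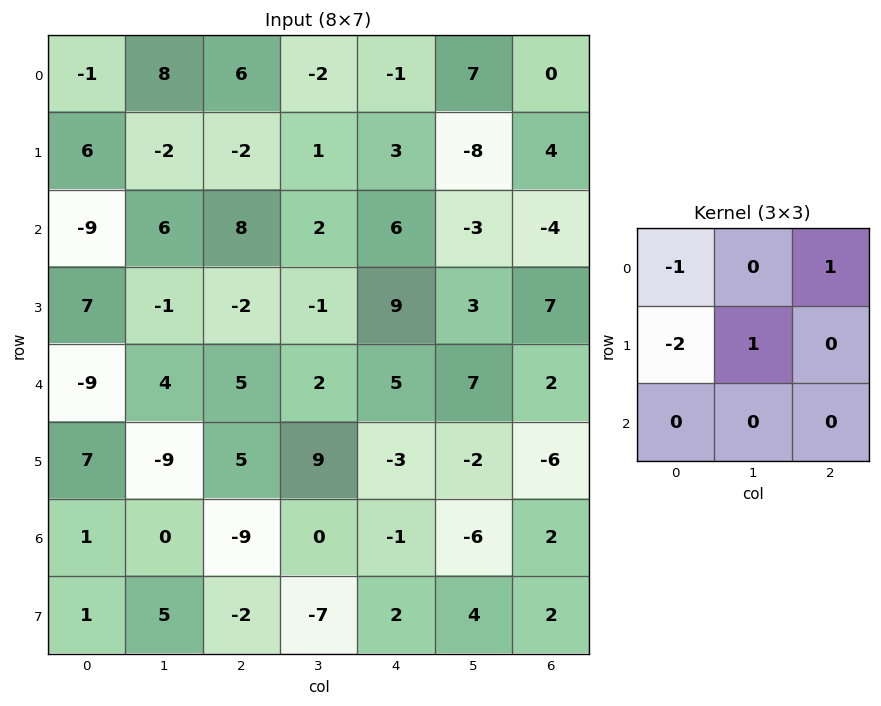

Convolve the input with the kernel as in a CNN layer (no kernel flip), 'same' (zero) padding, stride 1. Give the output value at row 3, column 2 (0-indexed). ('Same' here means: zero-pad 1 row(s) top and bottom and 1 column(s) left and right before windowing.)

The receptive field on the zero-padded input at this output position is [6 8 2 / -1 -2 -1 / 4 5 2]. Elementwise product with the kernel and sum: 6·-1 + 2·1 + -1·-2 + -2·1.

-4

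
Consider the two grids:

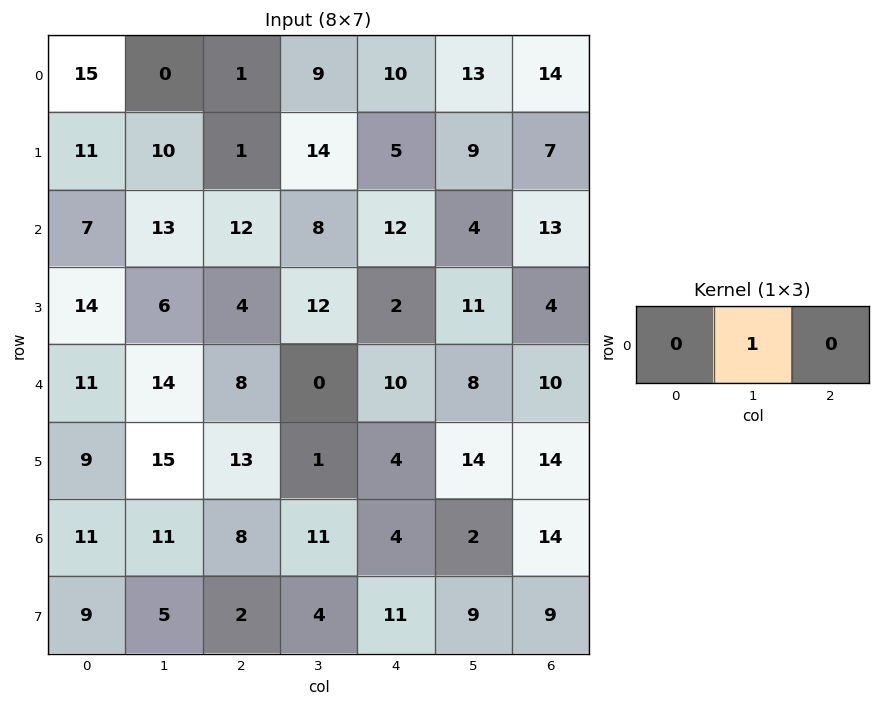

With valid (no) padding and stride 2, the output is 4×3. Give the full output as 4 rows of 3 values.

Output[0,0]: The receptive field on the input at this output position is [15 0 1]. Elementwise product with the kernel and sum: 0·1.

0 9 13
13 8 4
14 0 8
11 11 2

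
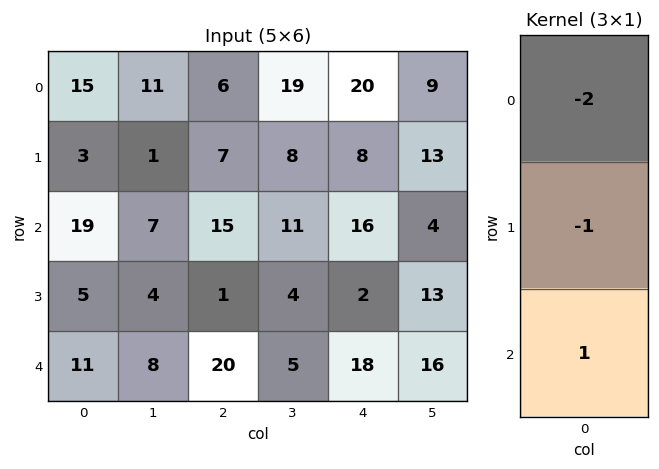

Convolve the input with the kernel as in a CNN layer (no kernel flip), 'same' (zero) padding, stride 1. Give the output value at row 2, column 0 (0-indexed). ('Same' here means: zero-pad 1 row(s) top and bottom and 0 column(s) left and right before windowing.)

The receptive field on the zero-padded input at this output position is [3 / 19 / 5]. Elementwise product with the kernel and sum: 3·-2 + 19·-1 + 5·1.

-20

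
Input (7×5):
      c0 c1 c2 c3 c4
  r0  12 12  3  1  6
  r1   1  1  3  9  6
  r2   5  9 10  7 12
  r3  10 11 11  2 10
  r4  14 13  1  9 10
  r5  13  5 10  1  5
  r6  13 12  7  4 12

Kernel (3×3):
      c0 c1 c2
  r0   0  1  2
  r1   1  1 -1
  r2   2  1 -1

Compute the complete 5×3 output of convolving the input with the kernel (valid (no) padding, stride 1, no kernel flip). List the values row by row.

Output[0,0]: The receptive field on the input at this output position is [12 12 3 / 1 1 3 / 5 9 10]. Elementwise product with the kernel and sum: 12·1 + 3·2 + 1·1 + 1·1 + 3·-1 + 5·2 + 9·1 + 10·-1.

26 21 34
31 64 40
79 62 35
80 39 38
54 60 41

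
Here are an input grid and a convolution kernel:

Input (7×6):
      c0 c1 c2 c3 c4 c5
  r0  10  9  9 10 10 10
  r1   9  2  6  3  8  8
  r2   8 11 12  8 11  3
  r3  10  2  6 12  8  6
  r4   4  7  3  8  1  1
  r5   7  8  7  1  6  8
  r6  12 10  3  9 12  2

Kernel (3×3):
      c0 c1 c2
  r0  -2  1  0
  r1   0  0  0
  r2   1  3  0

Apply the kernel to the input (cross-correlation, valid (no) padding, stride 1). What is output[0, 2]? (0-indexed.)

The receptive field on the input at this output position is [9 10 10 / 6 3 8 / 12 8 11]. Elementwise product with the kernel and sum: 9·-2 + 10·1 + 12·1 + 8·3.

28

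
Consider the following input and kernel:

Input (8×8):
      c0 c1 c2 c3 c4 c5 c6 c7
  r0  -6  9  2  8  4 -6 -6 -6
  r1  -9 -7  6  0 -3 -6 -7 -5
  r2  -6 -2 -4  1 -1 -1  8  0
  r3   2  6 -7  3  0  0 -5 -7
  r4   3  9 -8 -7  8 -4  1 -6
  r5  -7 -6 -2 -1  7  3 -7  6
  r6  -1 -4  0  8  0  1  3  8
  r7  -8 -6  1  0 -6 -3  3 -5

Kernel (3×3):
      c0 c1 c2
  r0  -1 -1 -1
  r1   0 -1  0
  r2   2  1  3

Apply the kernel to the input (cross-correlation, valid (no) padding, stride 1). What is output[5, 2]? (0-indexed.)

The receptive field on the input at this output position is [-2 -1 7 / 0 8 0 / 1 0 -6]. Elementwise product with the kernel and sum: -2·-1 + -1·-1 + 7·-1 + 8·-1 + 1·2 + 0·1 + -6·3.

-28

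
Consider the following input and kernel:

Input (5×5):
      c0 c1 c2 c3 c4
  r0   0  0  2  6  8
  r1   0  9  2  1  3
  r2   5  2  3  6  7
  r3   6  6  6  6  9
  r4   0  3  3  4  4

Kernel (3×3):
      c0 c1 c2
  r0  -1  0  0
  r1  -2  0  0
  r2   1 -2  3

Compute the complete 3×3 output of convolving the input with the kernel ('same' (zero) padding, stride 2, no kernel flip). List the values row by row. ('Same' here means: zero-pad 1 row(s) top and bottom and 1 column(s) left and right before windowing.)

27 8 -17
6 -1 -25
0 -12 -14

Output[0,0]: The receptive field on the zero-padded input at this output position is [0 0 0 / 0 0 0 / 0 0 9]. Elementwise product with the kernel and sum: 0·-1 + 0·-2 + 0·1 + 0·-2 + 9·3.
Output[0,1]: The receptive field on the zero-padded input at this output position is [0 0 0 / 0 2 6 / 9 2 1]. Elementwise product with the kernel and sum: 0·-1 + 0·-2 + 9·1 + 2·-2 + 1·3.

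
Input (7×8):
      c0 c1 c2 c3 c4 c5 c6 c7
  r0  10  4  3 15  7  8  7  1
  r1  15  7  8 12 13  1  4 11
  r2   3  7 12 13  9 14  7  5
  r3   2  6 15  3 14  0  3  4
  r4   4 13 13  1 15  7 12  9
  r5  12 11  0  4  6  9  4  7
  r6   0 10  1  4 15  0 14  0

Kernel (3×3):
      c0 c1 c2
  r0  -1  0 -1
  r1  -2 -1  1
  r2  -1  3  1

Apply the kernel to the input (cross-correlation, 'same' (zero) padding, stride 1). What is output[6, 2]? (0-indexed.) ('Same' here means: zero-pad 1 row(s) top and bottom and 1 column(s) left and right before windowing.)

-32

The receptive field on the zero-padded input at this output position is [11 0 4 / 10 1 4 / 0 0 0]. Elementwise product with the kernel and sum: 11·-1 + 4·-1 + 10·-2 + 1·-1 + 4·1 + 0·-1 + 0·3 + 0·1.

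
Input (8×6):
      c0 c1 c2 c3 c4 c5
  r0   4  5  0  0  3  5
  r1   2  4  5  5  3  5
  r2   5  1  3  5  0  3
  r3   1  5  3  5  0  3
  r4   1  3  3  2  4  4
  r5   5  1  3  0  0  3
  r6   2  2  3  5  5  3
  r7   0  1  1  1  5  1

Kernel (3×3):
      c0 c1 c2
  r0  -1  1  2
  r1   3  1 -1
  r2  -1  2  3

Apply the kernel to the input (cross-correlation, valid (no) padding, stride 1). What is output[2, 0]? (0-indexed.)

21

The receptive field on the input at this output position is [5 1 3 / 1 5 3 / 1 3 3]. Elementwise product with the kernel and sum: 5·-1 + 1·1 + 3·2 + 1·3 + 5·1 + 3·-1 + 1·-1 + 3·2 + 3·3.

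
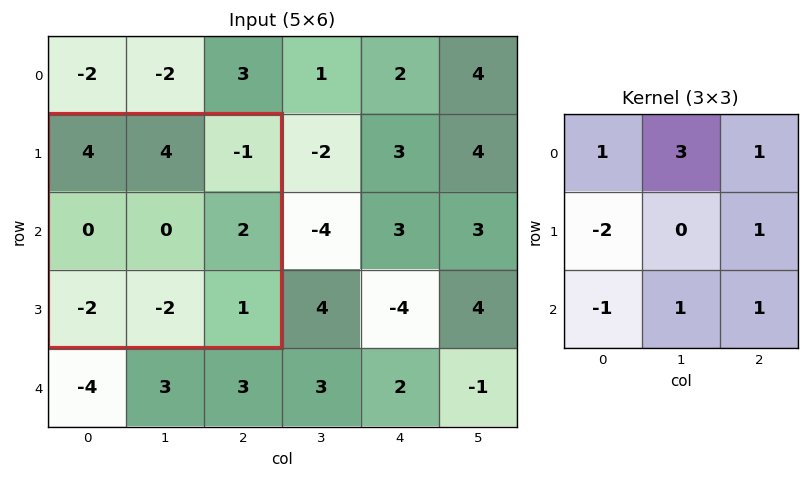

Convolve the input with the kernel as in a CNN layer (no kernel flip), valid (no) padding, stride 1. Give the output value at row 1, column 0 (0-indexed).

The receptive field on the input at this output position is [4 4 -1 / 0 0 2 / -2 -2 1]. Elementwise product with the kernel and sum: 4·1 + 4·3 + -1·1 + 0·-2 + 2·1 + -2·-1 + -2·1 + 1·1.

18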